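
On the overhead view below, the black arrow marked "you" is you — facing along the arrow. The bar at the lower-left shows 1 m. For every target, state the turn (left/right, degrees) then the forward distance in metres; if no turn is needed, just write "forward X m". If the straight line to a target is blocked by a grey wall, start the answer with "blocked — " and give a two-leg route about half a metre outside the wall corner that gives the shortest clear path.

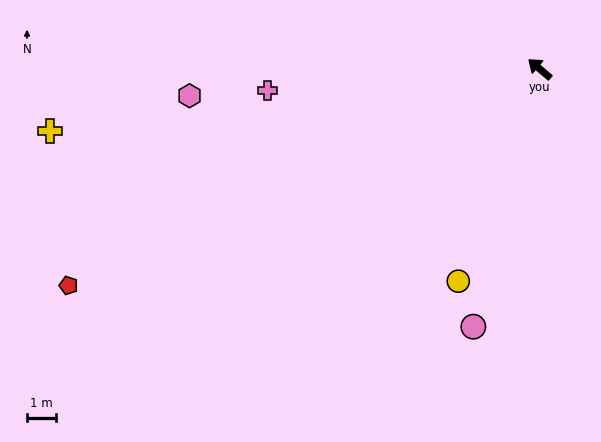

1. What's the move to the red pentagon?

turn left 65°, forward 17.6 m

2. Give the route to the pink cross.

turn left 45°, forward 9.3 m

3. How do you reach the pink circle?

turn left 116°, forward 9.0 m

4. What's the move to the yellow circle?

turn left 109°, forward 7.7 m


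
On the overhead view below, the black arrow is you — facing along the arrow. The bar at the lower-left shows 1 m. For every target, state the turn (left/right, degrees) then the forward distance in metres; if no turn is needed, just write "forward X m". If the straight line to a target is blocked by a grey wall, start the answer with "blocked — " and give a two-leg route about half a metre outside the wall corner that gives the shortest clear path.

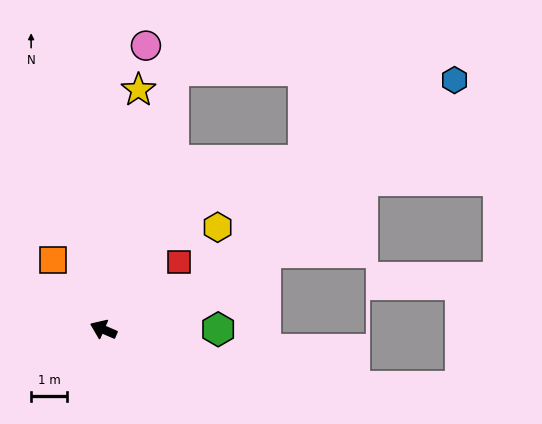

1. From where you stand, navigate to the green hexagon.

turn right 157°, forward 3.2 m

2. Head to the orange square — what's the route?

turn right 31°, forward 2.4 m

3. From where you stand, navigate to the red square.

turn right 115°, forward 2.8 m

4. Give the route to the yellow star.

turn right 75°, forward 6.7 m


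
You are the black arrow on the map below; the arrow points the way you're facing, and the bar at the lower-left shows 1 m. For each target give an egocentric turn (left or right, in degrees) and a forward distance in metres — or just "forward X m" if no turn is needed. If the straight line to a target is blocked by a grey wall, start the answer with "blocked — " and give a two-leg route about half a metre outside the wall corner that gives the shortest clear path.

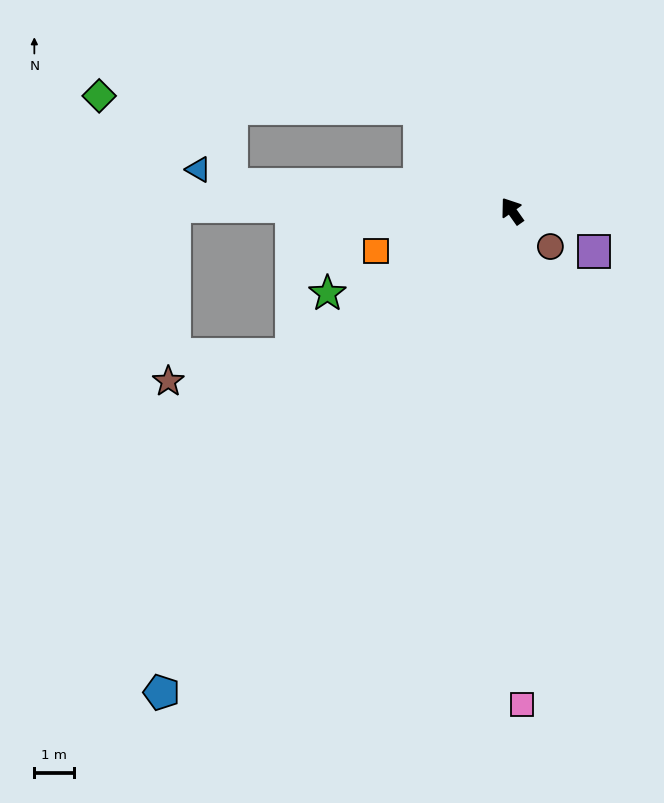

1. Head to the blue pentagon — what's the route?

turn left 109°, forward 15.1 m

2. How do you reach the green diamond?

blocked — turn left 7°, forward 3.5 m, then turn left 46°, forward 8.2 m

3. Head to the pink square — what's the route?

turn left 146°, forward 12.6 m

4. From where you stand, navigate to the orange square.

turn left 71°, forward 3.6 m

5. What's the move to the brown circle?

turn right 168°, forward 1.3 m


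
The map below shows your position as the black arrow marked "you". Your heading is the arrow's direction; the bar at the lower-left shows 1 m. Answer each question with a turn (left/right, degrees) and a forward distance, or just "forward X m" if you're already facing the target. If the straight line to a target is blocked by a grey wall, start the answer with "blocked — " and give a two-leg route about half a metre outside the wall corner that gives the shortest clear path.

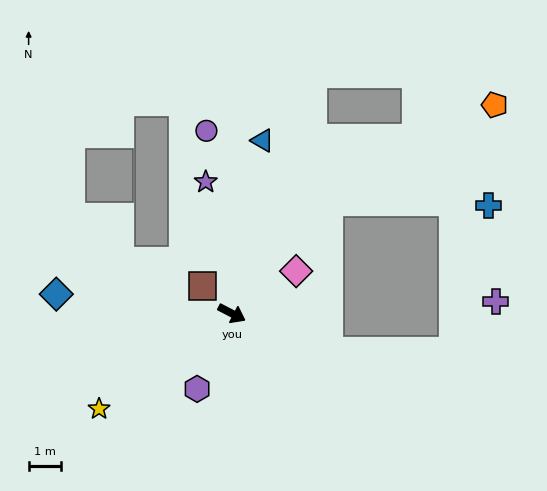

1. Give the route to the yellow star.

turn right 117°, forward 5.0 m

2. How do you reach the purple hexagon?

turn right 87°, forward 2.6 m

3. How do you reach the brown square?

turn left 164°, forward 1.2 m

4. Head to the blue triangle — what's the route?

turn left 107°, forward 5.4 m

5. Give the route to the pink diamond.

turn left 61°, forward 2.4 m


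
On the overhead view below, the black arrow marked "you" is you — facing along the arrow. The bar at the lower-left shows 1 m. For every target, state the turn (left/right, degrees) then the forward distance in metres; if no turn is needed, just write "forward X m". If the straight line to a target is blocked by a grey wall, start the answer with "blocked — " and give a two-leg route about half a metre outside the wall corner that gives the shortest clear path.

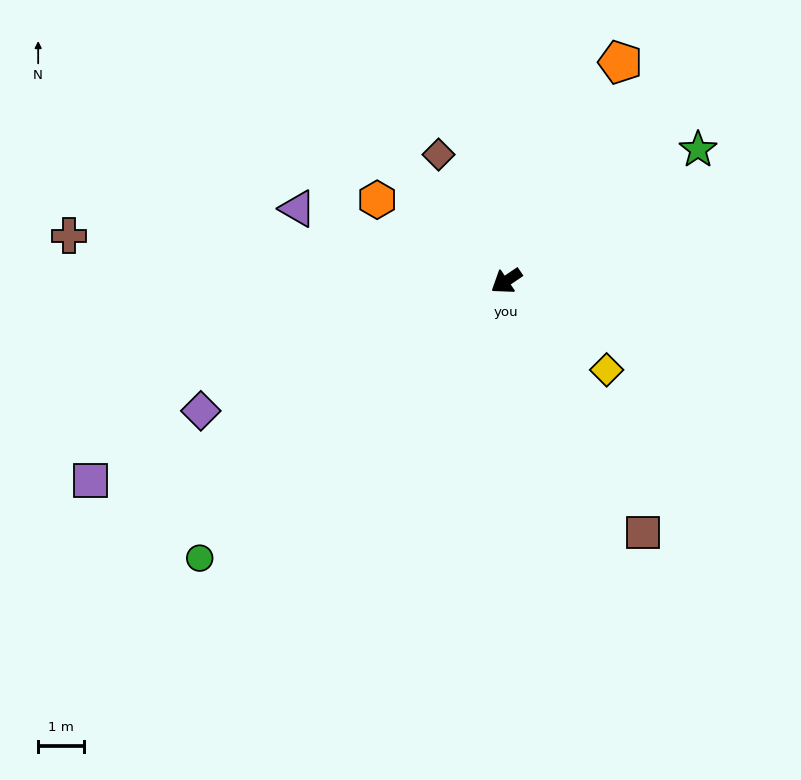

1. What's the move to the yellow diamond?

turn left 104°, forward 2.9 m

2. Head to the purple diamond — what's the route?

turn right 11°, forward 7.2 m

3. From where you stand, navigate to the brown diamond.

turn right 96°, forward 3.1 m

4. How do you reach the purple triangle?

turn right 53°, forward 4.8 m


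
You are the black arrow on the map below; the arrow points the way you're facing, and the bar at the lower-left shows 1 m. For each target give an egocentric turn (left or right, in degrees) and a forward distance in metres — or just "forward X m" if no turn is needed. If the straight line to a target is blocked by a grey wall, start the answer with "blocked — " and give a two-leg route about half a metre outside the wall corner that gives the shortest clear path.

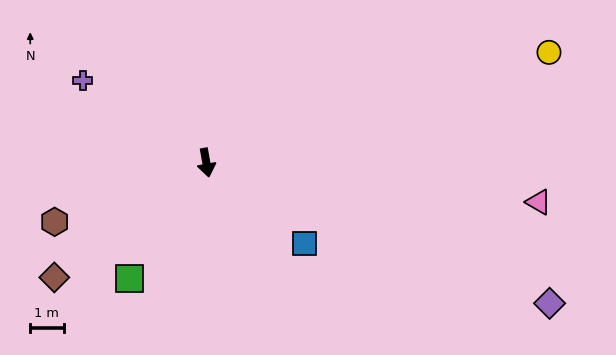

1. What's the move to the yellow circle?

turn left 98°, forward 10.8 m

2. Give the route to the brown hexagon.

turn right 79°, forward 4.9 m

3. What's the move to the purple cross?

turn right 134°, forward 4.4 m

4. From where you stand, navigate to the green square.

turn right 44°, forward 4.2 m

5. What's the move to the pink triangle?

turn left 73°, forward 10.0 m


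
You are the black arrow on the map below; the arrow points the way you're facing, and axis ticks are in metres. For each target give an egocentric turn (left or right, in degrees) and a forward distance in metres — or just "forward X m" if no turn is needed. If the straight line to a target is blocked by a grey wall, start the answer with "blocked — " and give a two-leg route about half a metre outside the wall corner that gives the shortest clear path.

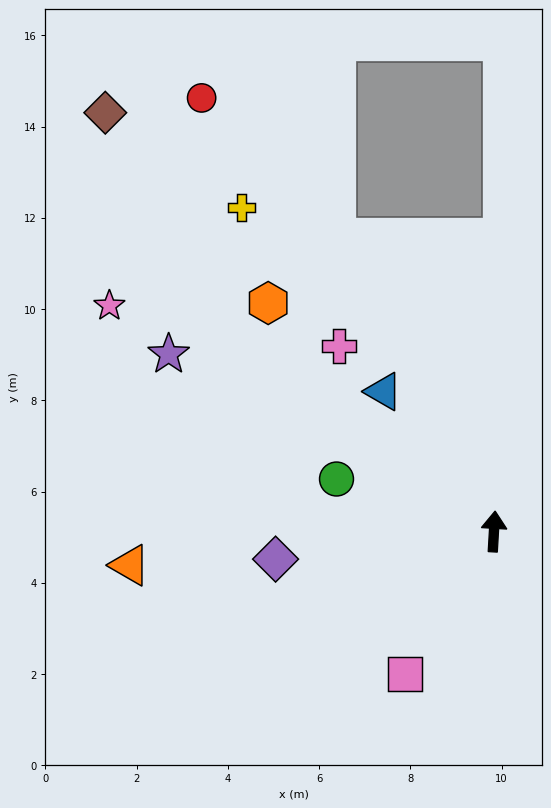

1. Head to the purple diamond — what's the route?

turn left 101°, forward 4.8 m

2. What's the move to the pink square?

turn left 151°, forward 3.7 m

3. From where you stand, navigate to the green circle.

turn left 75°, forward 3.6 m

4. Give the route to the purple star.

turn left 65°, forward 8.1 m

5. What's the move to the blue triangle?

turn left 42°, forward 3.9 m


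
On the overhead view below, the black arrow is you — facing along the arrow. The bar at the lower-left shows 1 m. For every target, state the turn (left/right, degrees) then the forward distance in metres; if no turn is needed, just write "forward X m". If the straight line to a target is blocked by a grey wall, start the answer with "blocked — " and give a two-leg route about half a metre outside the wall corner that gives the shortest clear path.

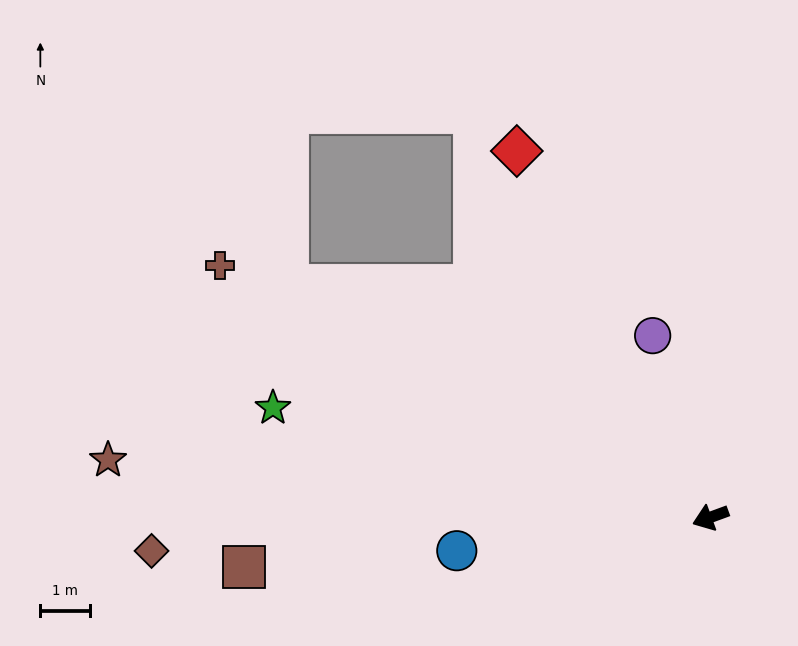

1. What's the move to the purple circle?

turn right 93°, forward 3.9 m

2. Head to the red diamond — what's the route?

turn right 82°, forward 8.4 m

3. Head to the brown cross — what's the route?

turn right 47°, forward 11.2 m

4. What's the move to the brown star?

turn right 26°, forward 12.3 m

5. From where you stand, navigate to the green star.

turn right 34°, forward 9.2 m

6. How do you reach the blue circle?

turn right 13°, forward 5.2 m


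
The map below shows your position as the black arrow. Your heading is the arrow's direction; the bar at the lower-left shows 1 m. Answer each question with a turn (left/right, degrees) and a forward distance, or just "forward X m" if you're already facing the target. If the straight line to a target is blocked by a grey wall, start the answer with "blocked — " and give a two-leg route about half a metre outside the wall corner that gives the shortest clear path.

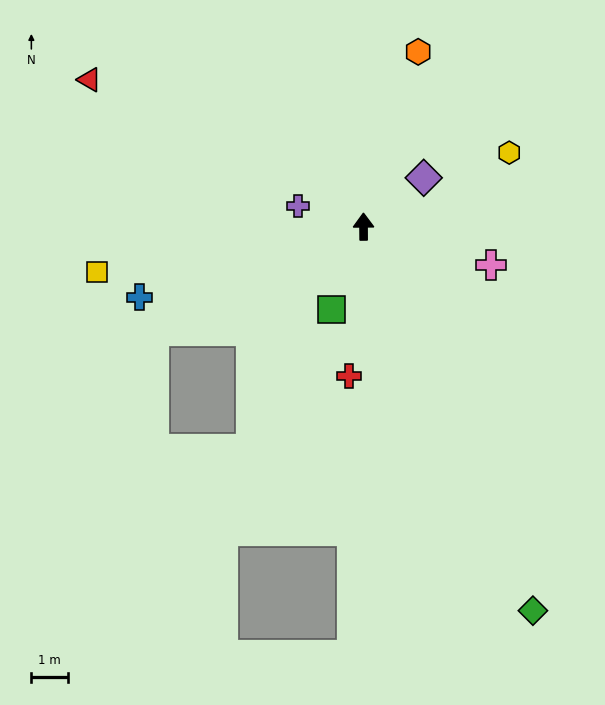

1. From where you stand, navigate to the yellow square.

turn left 99°, forward 7.4 m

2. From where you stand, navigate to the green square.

turn left 159°, forward 2.4 m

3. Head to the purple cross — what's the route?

turn left 72°, forward 1.9 m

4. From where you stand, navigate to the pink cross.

turn right 107°, forward 3.6 m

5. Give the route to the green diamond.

turn right 157°, forward 11.5 m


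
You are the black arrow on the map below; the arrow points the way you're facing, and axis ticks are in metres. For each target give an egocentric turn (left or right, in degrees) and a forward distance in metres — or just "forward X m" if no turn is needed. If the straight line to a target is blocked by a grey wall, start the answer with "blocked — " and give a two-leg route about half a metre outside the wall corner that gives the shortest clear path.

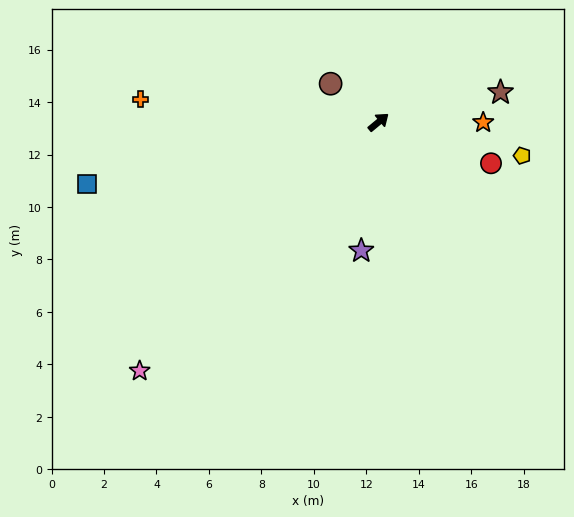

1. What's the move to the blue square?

turn left 152°, forward 11.4 m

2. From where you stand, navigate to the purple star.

turn right 137°, forward 4.9 m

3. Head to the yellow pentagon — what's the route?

turn right 53°, forward 5.6 m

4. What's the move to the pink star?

turn right 174°, forward 13.1 m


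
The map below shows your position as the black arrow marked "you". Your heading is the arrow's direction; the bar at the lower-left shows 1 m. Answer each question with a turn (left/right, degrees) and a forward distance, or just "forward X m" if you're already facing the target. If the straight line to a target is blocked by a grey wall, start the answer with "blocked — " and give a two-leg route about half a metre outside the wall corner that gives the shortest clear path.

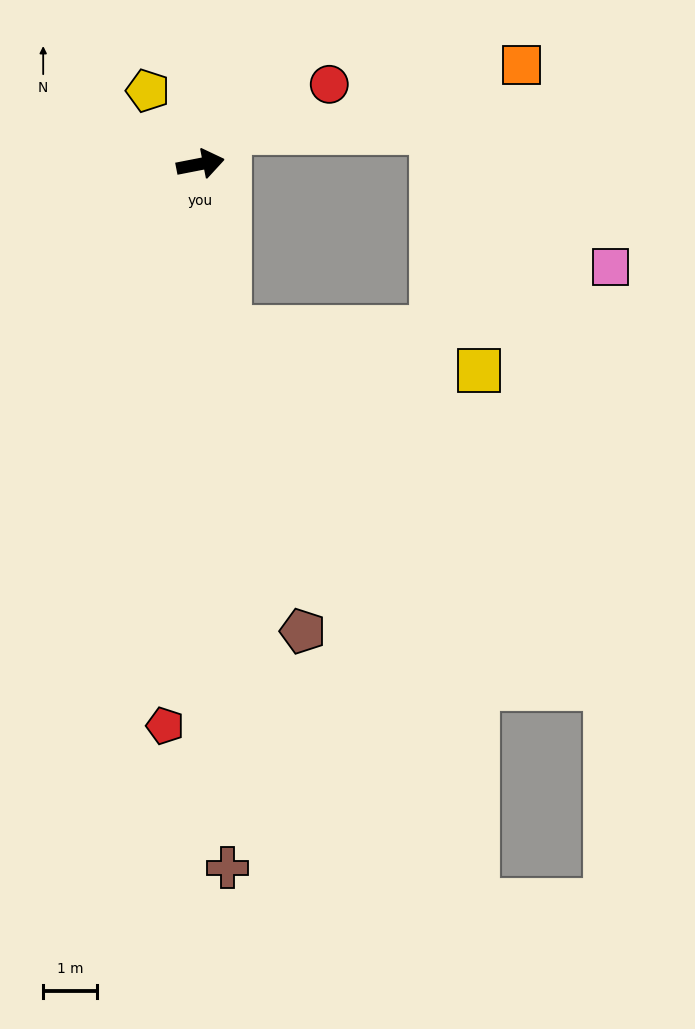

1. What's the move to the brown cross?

turn right 99°, forward 13.1 m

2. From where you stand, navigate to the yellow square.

blocked — turn right 91°, forward 3.1 m, then turn left 70°, forward 4.7 m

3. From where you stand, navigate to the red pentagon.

turn right 105°, forward 10.5 m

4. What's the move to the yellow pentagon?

turn left 115°, forward 1.7 m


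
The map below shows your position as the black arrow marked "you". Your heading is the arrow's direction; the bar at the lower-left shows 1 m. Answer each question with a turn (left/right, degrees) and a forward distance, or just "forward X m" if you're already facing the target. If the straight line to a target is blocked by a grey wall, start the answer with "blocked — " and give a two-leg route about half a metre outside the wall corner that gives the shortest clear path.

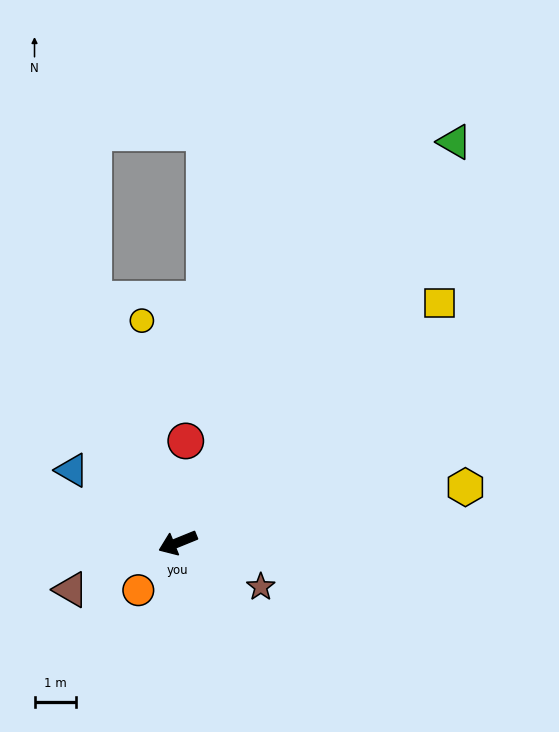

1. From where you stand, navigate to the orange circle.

turn left 28°, forward 1.5 m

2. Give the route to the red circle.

turn right 117°, forward 2.4 m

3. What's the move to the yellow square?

turn right 160°, forward 8.5 m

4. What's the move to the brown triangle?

forward 2.8 m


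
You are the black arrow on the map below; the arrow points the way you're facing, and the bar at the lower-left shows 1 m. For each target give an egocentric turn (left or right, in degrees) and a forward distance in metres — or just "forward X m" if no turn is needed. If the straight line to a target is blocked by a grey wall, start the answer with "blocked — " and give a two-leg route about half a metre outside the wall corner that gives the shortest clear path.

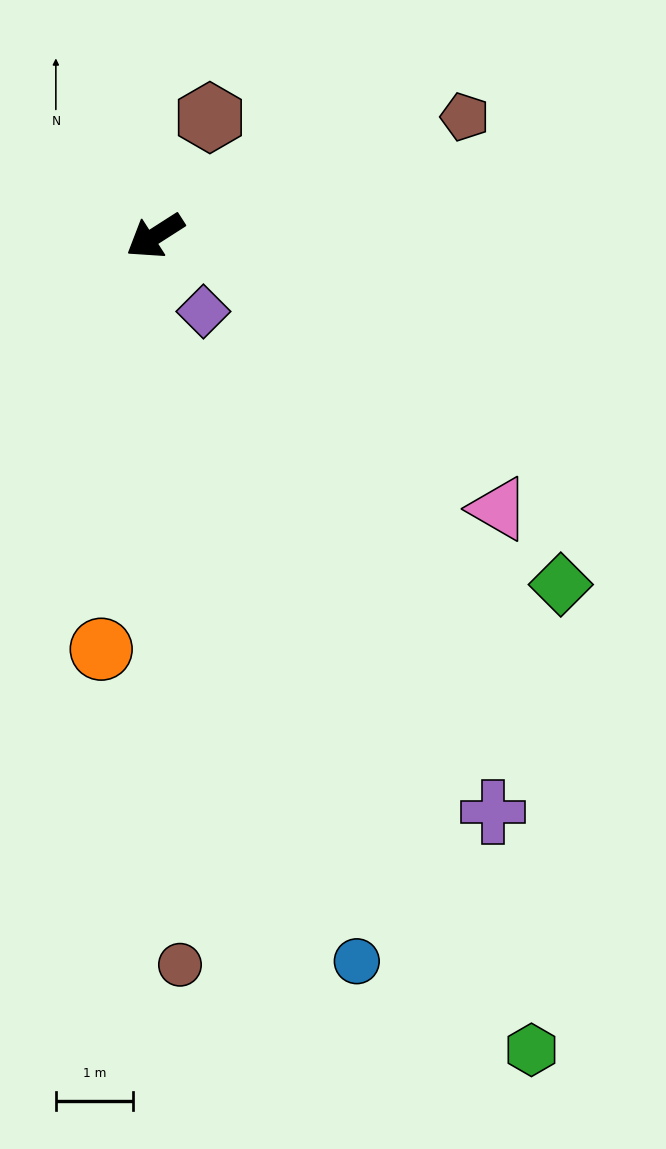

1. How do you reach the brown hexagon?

turn right 147°, forward 1.7 m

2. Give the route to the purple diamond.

turn left 90°, forward 1.2 m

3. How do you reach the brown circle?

turn left 59°, forward 9.5 m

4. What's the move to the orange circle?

turn left 50°, forward 5.4 m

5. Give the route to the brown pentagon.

turn left 168°, forward 4.3 m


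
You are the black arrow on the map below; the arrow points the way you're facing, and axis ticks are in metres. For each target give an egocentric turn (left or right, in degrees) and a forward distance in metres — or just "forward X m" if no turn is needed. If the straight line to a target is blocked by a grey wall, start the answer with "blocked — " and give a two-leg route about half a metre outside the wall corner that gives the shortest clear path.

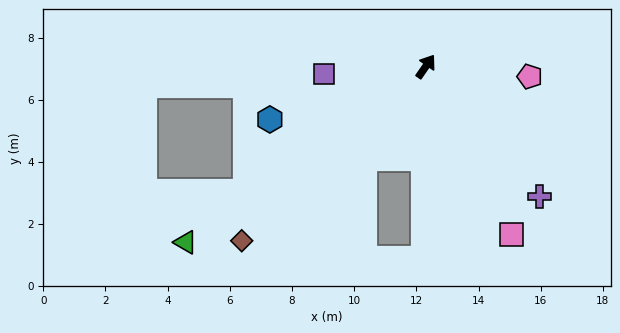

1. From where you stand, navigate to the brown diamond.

turn left 168°, forward 8.2 m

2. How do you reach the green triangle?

turn left 161°, forward 9.6 m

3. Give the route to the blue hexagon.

turn left 143°, forward 5.3 m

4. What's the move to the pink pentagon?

turn right 61°, forward 3.4 m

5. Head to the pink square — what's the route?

turn right 118°, forward 6.1 m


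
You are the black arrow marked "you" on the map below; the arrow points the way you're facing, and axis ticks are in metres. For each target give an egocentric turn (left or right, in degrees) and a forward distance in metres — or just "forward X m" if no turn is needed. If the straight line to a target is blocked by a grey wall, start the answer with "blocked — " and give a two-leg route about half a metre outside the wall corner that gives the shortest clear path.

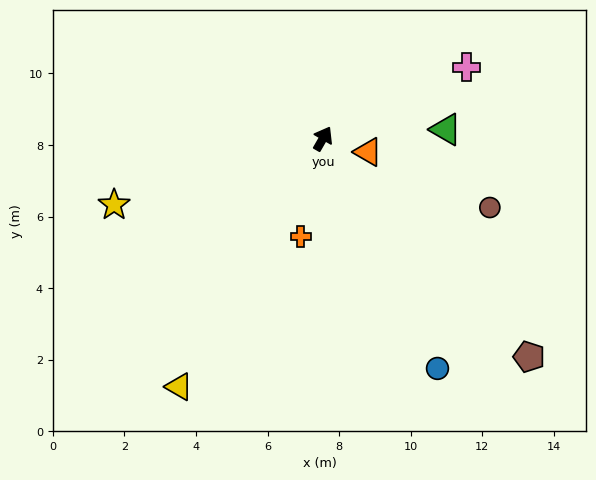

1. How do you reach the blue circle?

turn right 124°, forward 7.2 m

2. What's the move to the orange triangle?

turn right 77°, forward 1.3 m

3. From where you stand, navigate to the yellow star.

turn left 138°, forward 6.1 m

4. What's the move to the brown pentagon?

turn right 107°, forward 8.4 m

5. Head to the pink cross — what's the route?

turn right 34°, forward 4.5 m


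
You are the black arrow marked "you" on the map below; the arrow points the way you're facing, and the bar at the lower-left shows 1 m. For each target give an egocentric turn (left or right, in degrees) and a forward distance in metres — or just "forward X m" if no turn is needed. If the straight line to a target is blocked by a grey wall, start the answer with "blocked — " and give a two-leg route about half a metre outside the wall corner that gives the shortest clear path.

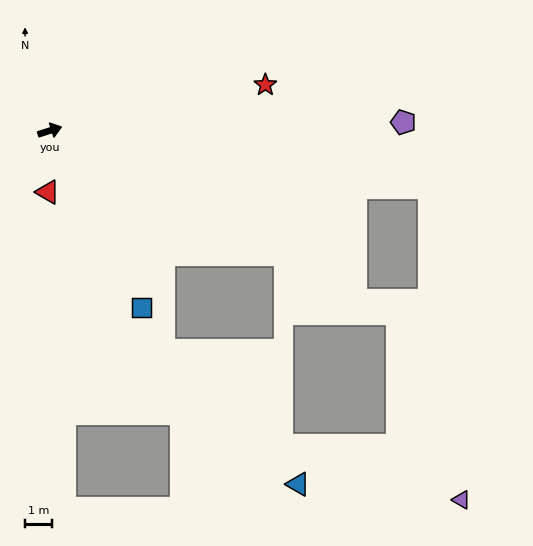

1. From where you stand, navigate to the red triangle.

turn right 110°, forward 2.3 m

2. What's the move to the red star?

turn right 6°, forward 8.2 m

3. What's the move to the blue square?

turn right 80°, forward 7.4 m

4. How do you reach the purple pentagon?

turn right 16°, forward 13.1 m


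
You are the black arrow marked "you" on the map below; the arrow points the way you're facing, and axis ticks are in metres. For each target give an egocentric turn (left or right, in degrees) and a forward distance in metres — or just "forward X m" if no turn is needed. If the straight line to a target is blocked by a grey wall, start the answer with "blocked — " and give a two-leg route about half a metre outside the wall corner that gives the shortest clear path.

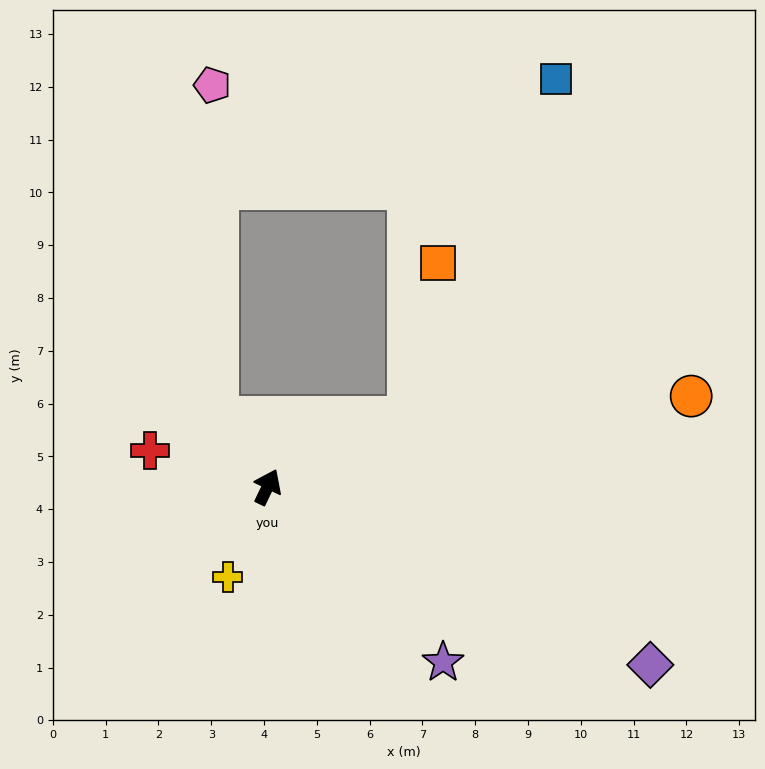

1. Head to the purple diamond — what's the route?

turn right 89°, forward 8.0 m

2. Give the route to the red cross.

turn left 99°, forward 2.3 m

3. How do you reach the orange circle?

turn right 52°, forward 8.2 m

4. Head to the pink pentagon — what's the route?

blocked — turn left 63°, forward 1.6 m, then turn right 37°, forward 6.3 m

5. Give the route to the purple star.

turn right 109°, forward 4.7 m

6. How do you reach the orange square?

blocked — turn right 39°, forward 3.0 m, then turn left 54°, forward 3.0 m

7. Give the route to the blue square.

blocked — turn right 39°, forward 3.0 m, then turn left 41°, forward 7.0 m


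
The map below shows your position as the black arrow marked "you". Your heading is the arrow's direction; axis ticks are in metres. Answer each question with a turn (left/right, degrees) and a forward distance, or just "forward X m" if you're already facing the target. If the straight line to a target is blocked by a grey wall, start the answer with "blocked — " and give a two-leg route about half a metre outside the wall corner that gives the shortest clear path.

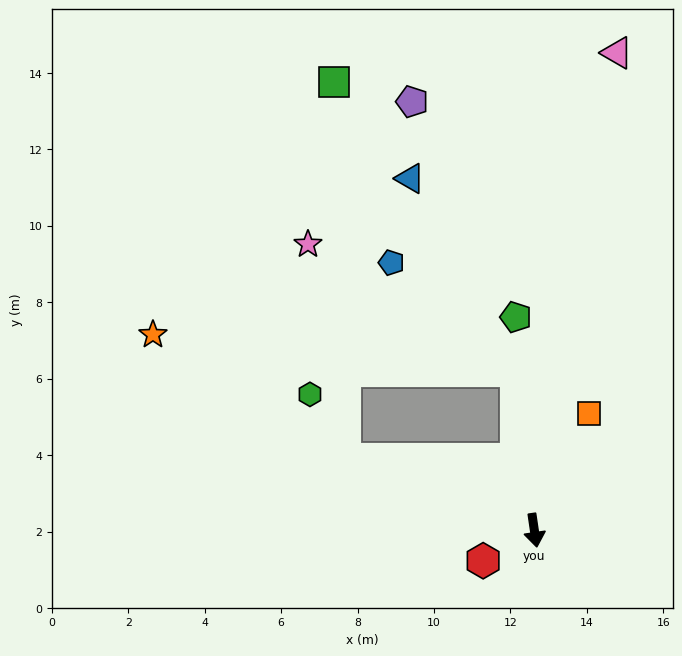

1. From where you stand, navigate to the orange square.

turn left 147°, forward 3.4 m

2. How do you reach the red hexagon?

turn right 68°, forward 1.6 m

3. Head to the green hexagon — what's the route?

blocked — turn right 119°, forward 5.3 m, then turn right 41°, forward 1.9 m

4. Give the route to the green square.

blocked — turn right 119°, forward 5.3 m, then turn right 68°, forward 9.9 m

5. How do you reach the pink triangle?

turn left 162°, forward 12.7 m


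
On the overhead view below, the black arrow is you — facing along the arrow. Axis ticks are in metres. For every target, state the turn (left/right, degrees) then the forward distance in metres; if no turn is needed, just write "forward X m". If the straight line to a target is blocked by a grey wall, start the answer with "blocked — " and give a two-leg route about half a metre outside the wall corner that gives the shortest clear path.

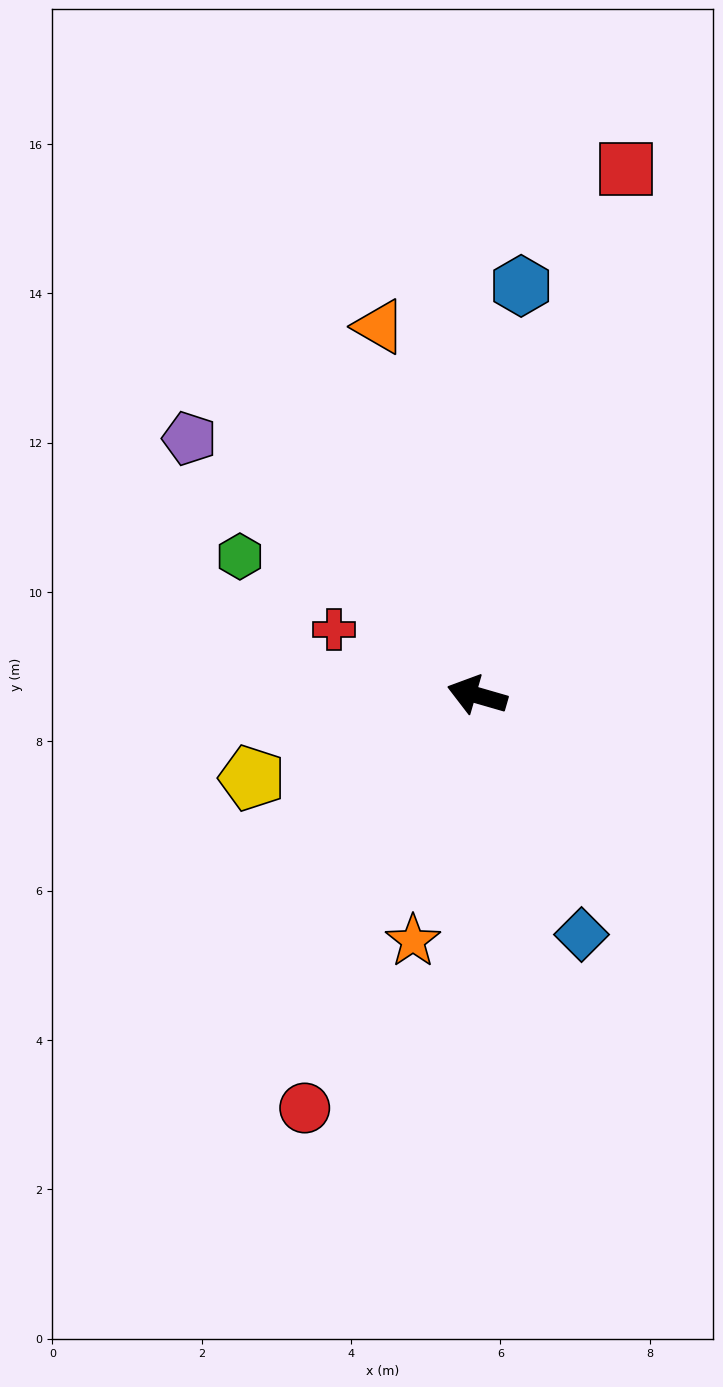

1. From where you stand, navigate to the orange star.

turn left 91°, forward 3.4 m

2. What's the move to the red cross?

turn right 9°, forward 2.1 m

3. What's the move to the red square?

turn right 90°, forward 7.3 m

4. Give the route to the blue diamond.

turn left 130°, forward 3.5 m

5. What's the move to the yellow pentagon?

turn left 36°, forward 3.2 m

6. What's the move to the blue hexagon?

turn right 80°, forward 5.5 m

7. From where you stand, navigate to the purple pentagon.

turn right 26°, forward 5.2 m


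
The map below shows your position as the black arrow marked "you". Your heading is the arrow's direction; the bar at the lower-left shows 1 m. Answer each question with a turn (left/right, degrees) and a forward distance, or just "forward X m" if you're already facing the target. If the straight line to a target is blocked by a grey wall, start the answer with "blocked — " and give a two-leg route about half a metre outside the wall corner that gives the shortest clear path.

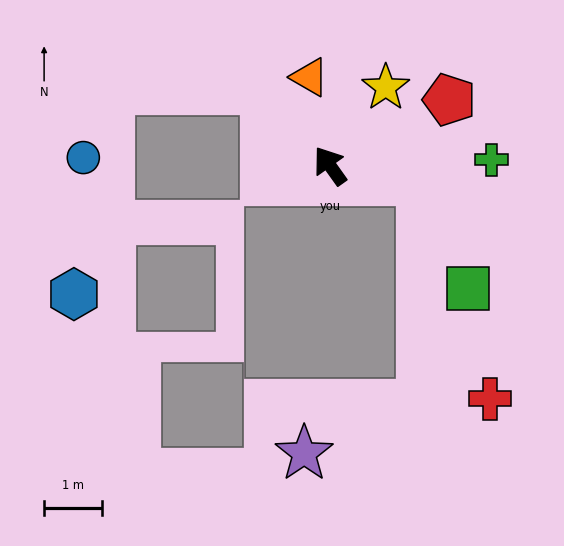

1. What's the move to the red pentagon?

turn right 97°, forward 2.3 m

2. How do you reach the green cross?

turn right 123°, forward 2.8 m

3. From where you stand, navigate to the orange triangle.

turn right 22°, forward 1.6 m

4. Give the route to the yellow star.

turn right 71°, forward 1.7 m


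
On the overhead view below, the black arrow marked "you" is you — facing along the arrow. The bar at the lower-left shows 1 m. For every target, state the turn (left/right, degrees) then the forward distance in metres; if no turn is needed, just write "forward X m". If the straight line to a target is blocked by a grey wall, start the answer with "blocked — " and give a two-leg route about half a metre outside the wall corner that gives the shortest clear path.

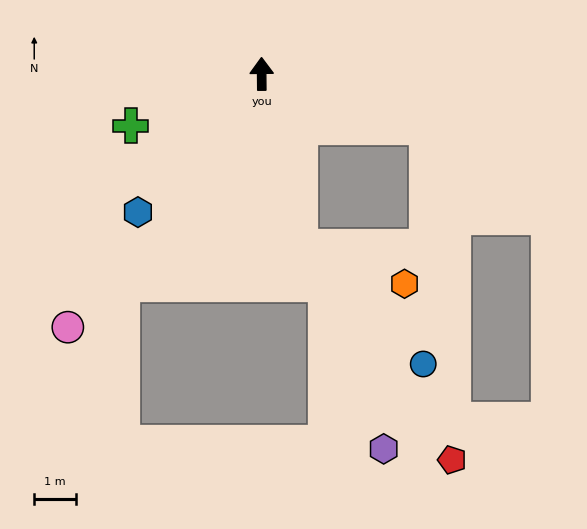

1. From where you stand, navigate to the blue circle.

blocked — turn right 168°, forward 4.2 m, then turn left 34°, forward 4.0 m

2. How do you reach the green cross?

turn left 111°, forward 3.4 m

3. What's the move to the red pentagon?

blocked — turn right 168°, forward 4.2 m, then turn left 23°, forward 6.2 m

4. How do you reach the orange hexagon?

blocked — turn right 168°, forward 4.2 m, then turn left 58°, forward 2.6 m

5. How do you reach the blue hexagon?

turn left 138°, forward 4.4 m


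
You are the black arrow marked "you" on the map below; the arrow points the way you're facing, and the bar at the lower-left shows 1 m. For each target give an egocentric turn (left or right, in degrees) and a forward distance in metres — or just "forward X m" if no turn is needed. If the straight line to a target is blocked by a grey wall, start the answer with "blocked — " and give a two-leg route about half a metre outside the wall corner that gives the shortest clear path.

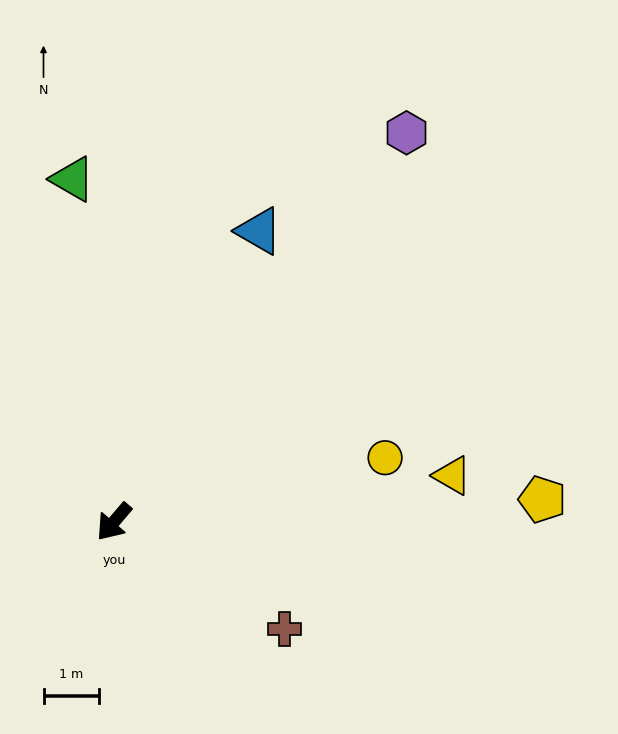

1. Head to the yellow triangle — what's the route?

turn left 138°, forward 6.1 m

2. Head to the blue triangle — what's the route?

turn right 166°, forward 5.8 m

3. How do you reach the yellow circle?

turn left 144°, forward 5.0 m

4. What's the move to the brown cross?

turn left 98°, forward 3.6 m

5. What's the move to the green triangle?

turn right 133°, forward 6.2 m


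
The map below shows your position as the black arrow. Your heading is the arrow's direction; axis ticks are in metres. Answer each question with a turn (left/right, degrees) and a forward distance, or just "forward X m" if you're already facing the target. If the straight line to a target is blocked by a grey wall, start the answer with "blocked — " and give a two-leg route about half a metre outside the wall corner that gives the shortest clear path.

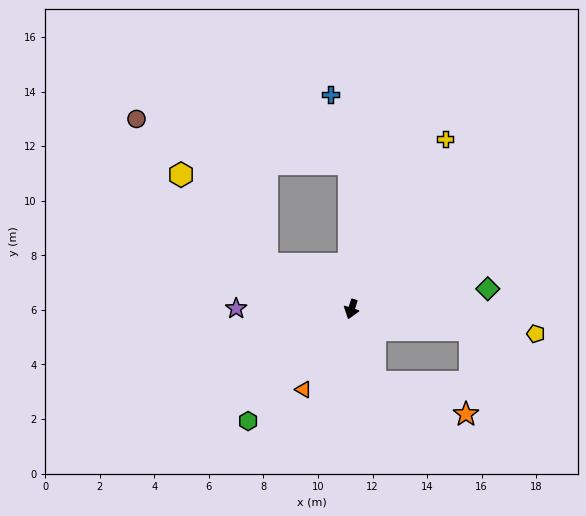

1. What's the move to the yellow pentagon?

turn left 100°, forward 6.8 m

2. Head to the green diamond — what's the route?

turn left 116°, forward 5.1 m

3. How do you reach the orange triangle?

turn right 13°, forward 3.4 m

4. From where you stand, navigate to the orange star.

blocked — turn left 35°, forward 2.8 m, then turn left 53°, forward 3.6 m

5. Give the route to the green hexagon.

turn right 25°, forward 5.6 m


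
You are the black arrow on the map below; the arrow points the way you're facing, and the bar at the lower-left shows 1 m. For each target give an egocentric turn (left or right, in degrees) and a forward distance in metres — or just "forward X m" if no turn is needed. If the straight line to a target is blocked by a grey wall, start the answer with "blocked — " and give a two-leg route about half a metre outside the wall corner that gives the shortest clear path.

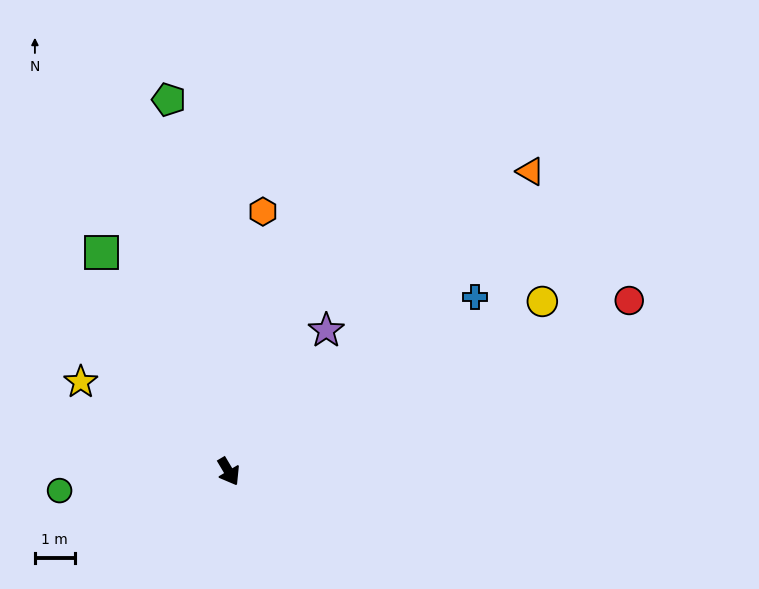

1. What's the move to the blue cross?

turn left 95°, forward 7.6 m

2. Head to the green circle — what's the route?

turn right 114°, forward 4.3 m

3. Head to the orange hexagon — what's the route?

turn left 142°, forward 6.6 m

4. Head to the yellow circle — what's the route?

turn left 88°, forward 9.0 m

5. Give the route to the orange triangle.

turn left 104°, forward 10.7 m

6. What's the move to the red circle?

turn left 82°, forward 11.0 m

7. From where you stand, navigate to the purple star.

turn left 115°, forward 4.3 m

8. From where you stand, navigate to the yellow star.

turn right 152°, forward 4.4 m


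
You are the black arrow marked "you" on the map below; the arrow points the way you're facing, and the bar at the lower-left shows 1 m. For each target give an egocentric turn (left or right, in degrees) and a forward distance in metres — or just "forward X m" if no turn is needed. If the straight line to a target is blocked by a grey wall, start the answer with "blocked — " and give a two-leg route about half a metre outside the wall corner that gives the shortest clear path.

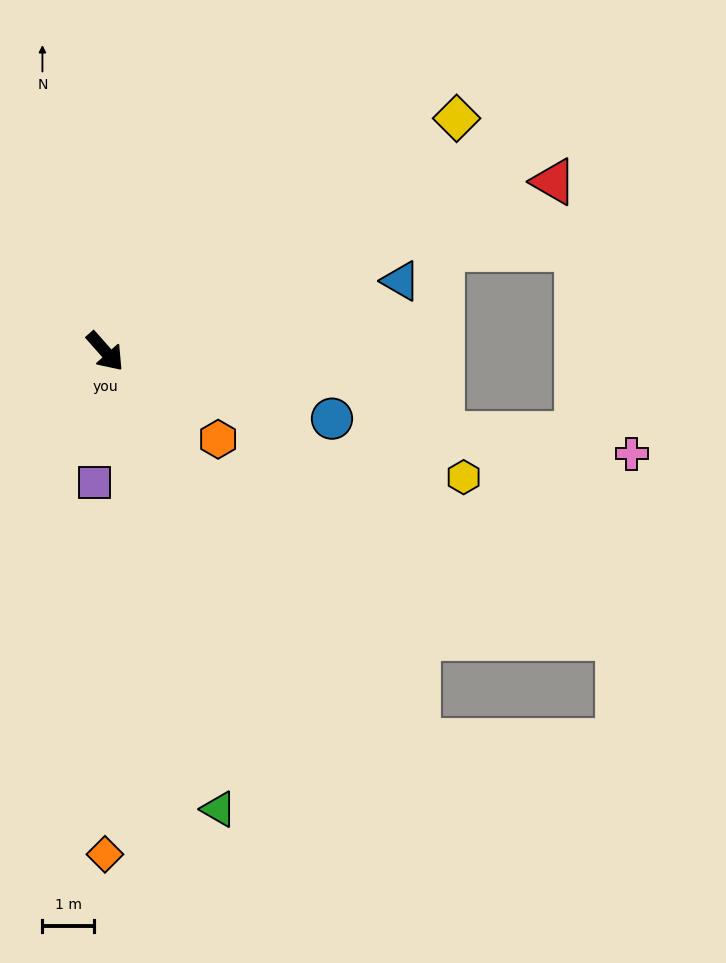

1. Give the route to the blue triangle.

turn left 62°, forward 5.8 m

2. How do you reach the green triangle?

turn right 28°, forward 9.1 m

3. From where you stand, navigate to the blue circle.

turn left 32°, forward 4.5 m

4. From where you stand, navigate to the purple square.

turn right 46°, forward 2.5 m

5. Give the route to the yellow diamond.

turn left 82°, forward 8.1 m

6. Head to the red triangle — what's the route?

turn left 69°, forward 9.2 m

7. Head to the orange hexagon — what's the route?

turn left 11°, forward 2.7 m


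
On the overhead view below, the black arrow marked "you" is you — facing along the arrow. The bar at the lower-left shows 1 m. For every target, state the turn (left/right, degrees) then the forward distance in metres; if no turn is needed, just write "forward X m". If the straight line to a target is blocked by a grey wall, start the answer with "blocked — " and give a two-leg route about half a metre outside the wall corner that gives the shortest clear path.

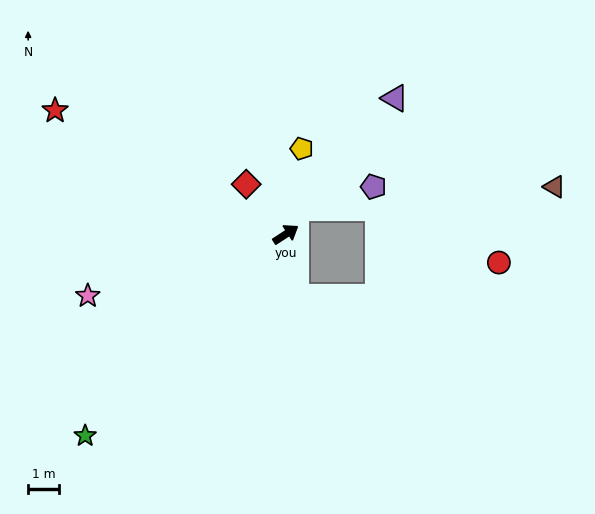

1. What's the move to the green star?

turn right 168°, forward 9.3 m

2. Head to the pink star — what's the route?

turn left 164°, forward 6.8 m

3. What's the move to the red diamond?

turn left 95°, forward 2.1 m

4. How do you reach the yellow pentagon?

turn left 46°, forward 2.9 m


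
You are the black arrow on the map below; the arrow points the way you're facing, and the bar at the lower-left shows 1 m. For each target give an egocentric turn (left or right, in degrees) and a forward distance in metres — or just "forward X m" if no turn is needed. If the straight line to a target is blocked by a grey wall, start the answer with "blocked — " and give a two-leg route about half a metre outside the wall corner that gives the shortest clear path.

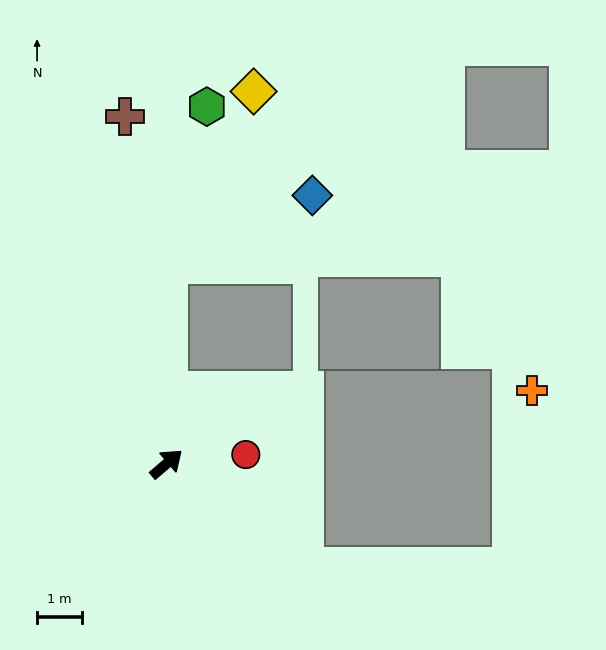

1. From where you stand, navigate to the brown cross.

turn left 56°, forward 7.8 m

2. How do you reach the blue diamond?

blocked — turn left 49°, forward 4.4 m, then turn right 64°, forward 3.6 m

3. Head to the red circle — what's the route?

turn right 34°, forward 1.8 m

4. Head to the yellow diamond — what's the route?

blocked — turn left 49°, forward 4.4 m, then turn right 26°, forward 4.3 m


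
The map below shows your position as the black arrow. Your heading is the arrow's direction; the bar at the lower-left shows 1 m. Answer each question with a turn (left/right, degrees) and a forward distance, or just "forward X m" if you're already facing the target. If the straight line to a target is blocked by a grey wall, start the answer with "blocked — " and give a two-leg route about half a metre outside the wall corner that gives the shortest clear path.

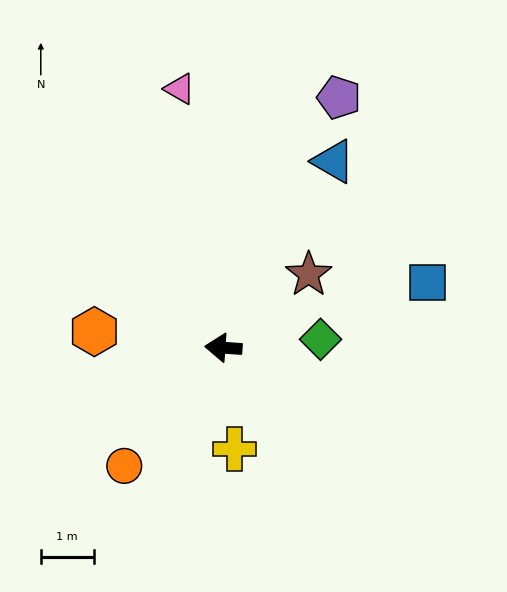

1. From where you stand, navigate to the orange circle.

turn left 54°, forward 2.9 m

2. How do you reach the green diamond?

turn right 171°, forward 1.8 m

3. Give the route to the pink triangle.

turn right 76°, forward 5.0 m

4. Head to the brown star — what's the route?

turn right 135°, forward 2.1 m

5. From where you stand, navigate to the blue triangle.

turn right 117°, forward 4.1 m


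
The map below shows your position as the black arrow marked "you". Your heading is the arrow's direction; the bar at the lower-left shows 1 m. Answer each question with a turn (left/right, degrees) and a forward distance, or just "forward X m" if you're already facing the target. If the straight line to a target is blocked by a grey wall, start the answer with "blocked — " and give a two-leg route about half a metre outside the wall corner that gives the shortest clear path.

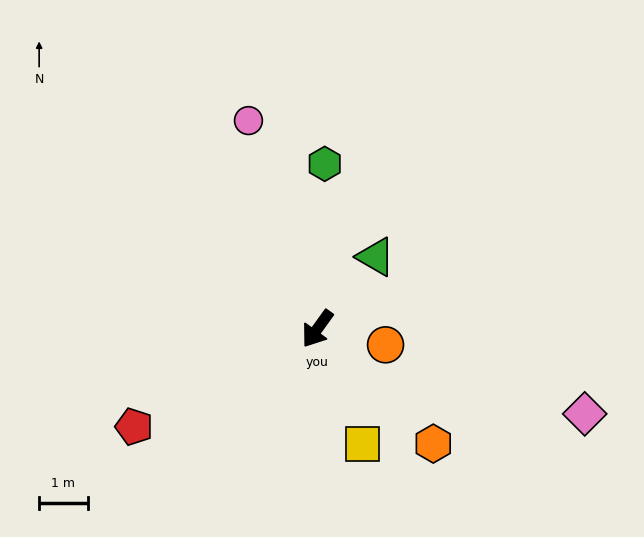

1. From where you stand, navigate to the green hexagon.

turn right 147°, forward 3.4 m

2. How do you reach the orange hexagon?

turn left 81°, forward 3.4 m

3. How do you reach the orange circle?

turn left 113°, forward 1.4 m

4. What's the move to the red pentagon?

turn right 26°, forward 4.3 m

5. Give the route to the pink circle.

turn right 126°, forward 4.5 m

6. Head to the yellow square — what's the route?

turn left 57°, forward 2.5 m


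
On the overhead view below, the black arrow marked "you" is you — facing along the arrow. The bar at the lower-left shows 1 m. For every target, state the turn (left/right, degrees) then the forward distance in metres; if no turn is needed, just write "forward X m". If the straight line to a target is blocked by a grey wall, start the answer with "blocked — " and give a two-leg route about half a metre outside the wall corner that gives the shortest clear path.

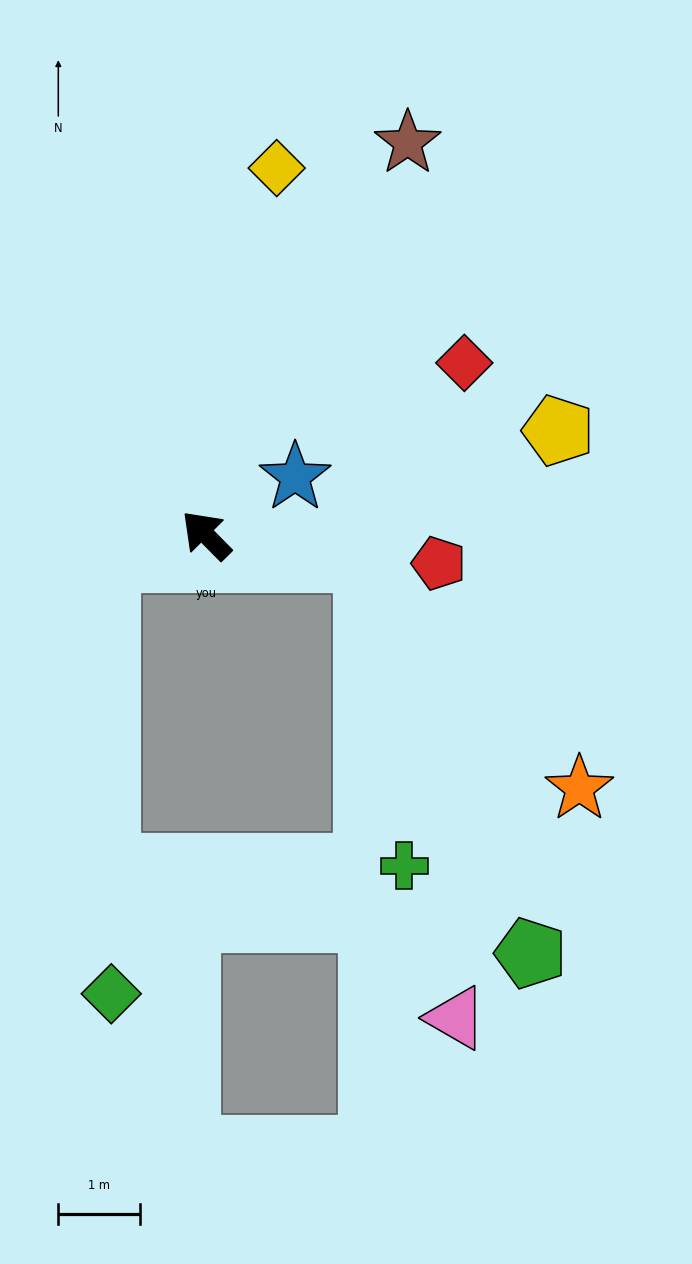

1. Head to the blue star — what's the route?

turn right 102°, forward 1.3 m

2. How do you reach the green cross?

blocked — turn right 142°, forward 2.0 m, then turn right 76°, forward 3.8 m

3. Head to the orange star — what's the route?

blocked — turn right 142°, forward 2.0 m, then turn right 40°, forward 3.8 m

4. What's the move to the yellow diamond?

turn right 56°, forward 4.6 m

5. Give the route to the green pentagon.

blocked — turn right 142°, forward 2.0 m, then turn right 60°, forward 5.2 m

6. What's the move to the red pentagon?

turn right 142°, forward 2.9 m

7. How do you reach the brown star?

turn right 72°, forward 5.4 m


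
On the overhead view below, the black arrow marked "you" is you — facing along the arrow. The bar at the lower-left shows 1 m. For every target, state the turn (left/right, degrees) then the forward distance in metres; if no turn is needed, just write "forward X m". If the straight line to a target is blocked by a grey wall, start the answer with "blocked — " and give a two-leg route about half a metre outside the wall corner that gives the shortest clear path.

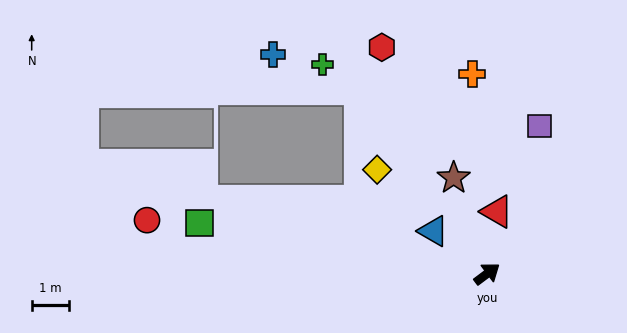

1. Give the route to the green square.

turn left 133°, forward 7.8 m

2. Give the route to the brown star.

turn left 72°, forward 2.7 m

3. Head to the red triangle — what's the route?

turn left 44°, forward 1.7 m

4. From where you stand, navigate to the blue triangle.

turn left 105°, forward 1.8 m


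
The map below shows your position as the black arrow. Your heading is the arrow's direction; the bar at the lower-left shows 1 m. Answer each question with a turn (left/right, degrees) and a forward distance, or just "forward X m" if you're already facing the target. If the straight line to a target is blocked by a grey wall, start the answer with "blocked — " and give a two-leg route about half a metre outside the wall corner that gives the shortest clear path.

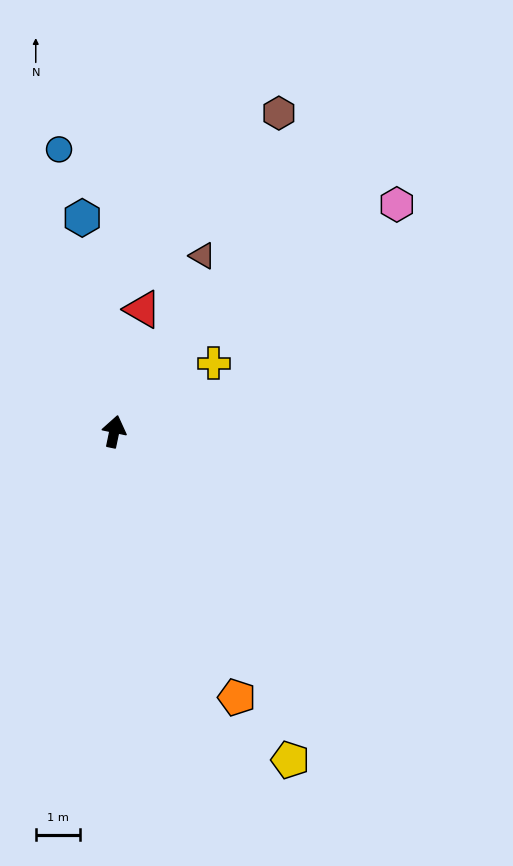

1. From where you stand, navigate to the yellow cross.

turn right 44°, forward 2.7 m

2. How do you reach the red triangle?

forward 2.8 m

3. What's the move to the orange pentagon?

turn right 143°, forward 6.6 m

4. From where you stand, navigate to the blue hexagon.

turn left 20°, forward 4.9 m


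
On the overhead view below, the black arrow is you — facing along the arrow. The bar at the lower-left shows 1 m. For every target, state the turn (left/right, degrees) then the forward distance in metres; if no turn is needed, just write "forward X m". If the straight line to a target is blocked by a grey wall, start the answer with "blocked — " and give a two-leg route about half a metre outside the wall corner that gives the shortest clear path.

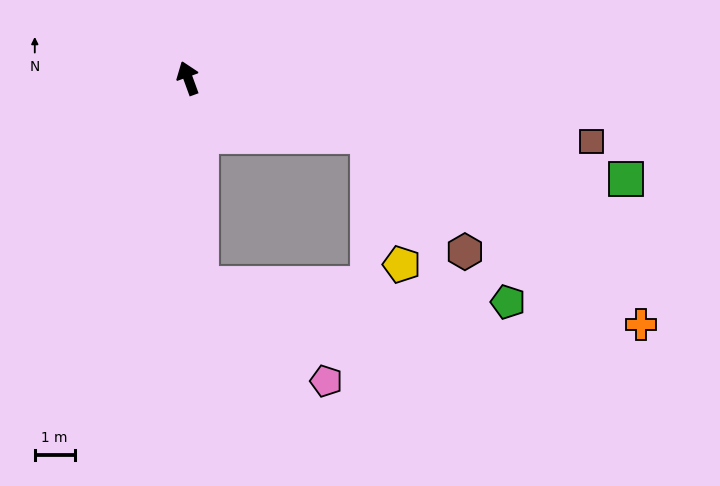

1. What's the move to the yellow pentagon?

blocked — turn right 128°, forward 4.7 m, then turn right 57°, forward 3.3 m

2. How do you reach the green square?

turn right 123°, forward 11.3 m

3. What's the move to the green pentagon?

blocked — turn left 164°, forward 5.2 m, then turn left 82°, forward 7.7 m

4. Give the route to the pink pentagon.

blocked — turn left 164°, forward 5.2 m, then turn left 48°, forward 4.0 m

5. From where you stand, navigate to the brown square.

turn right 119°, forward 10.3 m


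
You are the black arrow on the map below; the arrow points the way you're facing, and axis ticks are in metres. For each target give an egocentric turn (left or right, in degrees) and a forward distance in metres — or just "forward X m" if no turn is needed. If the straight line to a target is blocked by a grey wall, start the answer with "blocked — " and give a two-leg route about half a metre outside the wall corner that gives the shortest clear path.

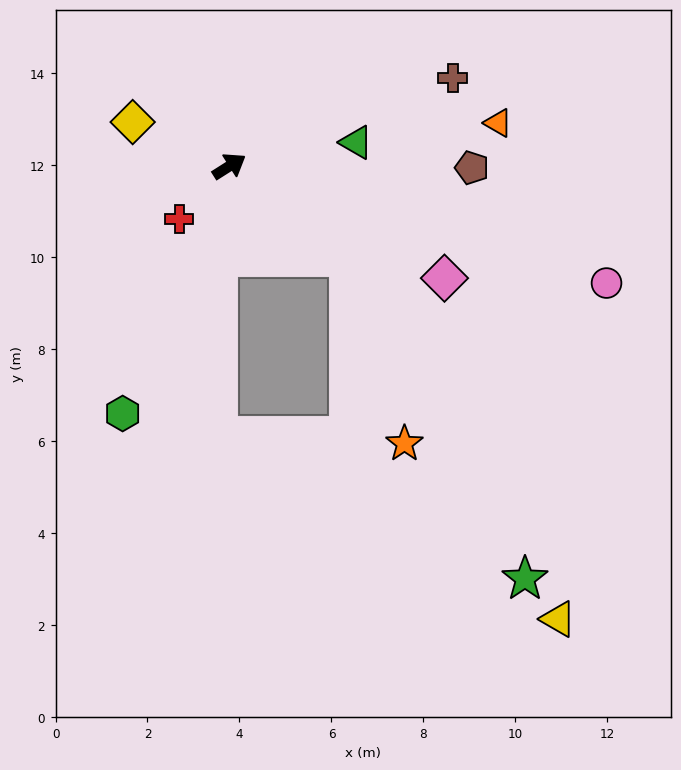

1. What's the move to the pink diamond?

turn right 60°, forward 5.3 m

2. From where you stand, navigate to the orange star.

blocked — turn right 70°, forward 3.3 m, then turn right 36°, forward 4.2 m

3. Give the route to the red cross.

turn right 166°, forward 1.6 m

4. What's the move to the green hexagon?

turn right 146°, forward 5.9 m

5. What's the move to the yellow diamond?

turn left 123°, forward 2.3 m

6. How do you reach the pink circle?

turn right 50°, forward 8.6 m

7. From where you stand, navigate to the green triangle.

turn right 22°, forward 2.8 m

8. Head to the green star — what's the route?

blocked — turn right 70°, forward 3.3 m, then turn right 24°, forward 8.0 m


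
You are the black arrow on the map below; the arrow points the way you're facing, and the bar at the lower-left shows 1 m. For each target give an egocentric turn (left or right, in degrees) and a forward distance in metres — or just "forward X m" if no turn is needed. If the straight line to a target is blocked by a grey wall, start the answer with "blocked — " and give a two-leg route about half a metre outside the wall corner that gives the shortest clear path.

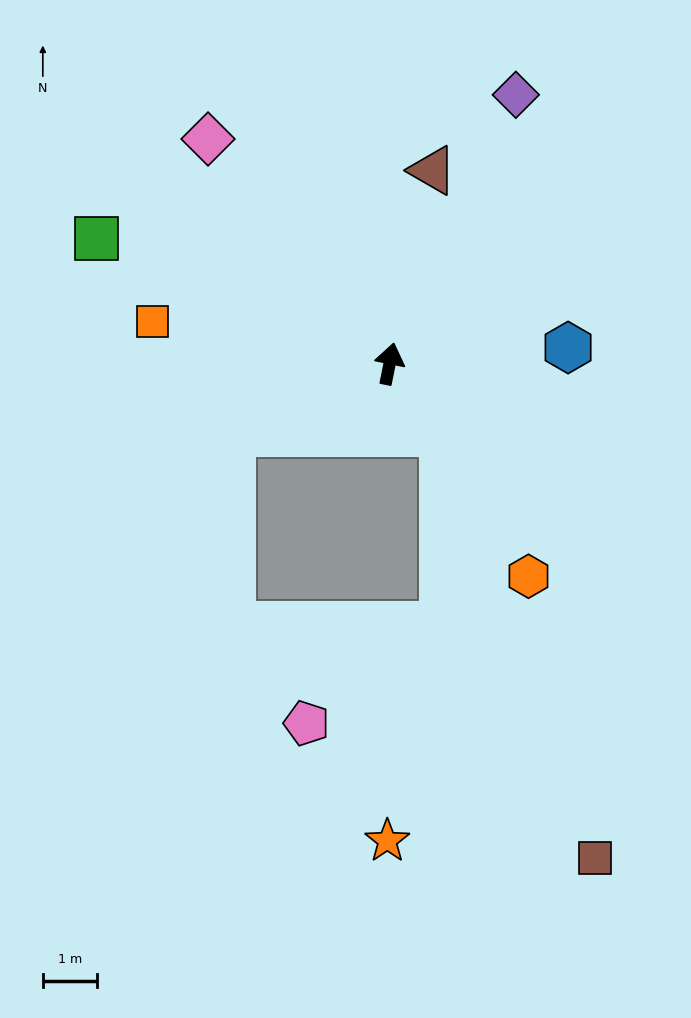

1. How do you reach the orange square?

turn left 91°, forward 4.4 m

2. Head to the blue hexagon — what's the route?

turn right 73°, forward 3.3 m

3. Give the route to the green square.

turn left 78°, forward 5.8 m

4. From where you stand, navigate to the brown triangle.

forward 3.6 m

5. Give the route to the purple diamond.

turn right 14°, forward 5.4 m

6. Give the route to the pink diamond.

turn left 50°, forward 5.3 m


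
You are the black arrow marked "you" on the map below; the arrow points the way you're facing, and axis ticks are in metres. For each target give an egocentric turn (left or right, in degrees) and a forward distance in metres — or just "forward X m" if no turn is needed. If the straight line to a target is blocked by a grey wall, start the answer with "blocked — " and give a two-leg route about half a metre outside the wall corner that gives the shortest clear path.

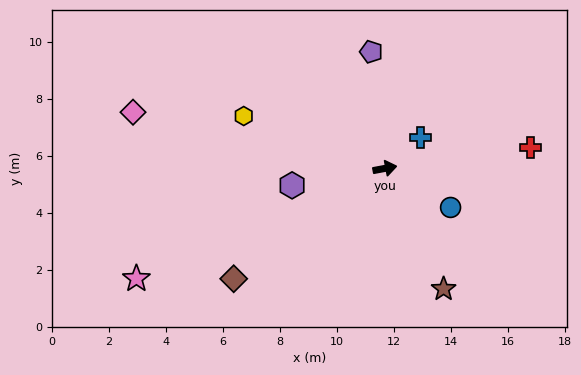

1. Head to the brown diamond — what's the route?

turn right 154°, forward 6.6 m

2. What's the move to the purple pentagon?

turn left 86°, forward 4.1 m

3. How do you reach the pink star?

turn right 167°, forward 9.5 m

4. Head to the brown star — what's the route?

turn right 75°, forward 4.7 m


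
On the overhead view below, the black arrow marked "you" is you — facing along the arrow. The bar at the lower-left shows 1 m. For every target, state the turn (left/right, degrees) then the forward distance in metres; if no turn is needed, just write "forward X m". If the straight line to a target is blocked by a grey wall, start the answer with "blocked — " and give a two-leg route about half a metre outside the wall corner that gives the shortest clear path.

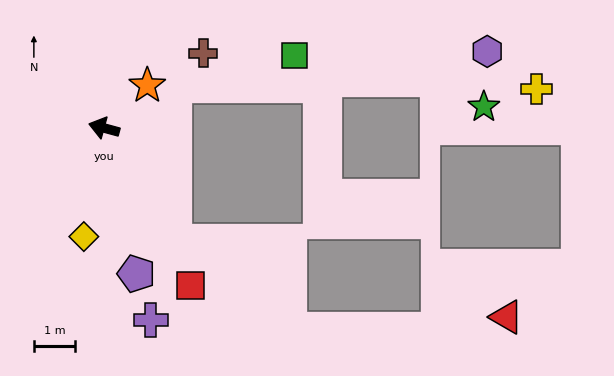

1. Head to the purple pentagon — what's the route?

turn left 118°, forward 3.6 m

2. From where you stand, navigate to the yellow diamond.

turn left 95°, forward 2.7 m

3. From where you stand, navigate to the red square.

turn left 134°, forward 4.3 m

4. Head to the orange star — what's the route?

turn right 120°, forward 1.5 m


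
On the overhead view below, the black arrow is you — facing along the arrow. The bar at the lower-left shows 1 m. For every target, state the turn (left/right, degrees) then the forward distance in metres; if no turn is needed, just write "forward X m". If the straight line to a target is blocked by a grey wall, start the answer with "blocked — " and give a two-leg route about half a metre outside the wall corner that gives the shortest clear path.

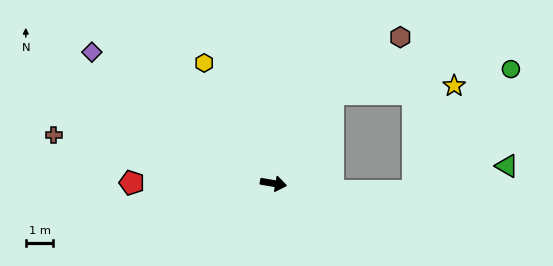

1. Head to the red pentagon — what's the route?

turn right 171°, forward 5.1 m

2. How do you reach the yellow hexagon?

turn left 130°, forward 5.0 m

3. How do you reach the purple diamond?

turn left 154°, forward 8.1 m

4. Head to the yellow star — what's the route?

blocked — turn left 66°, forward 3.9 m, then turn right 53°, forward 4.4 m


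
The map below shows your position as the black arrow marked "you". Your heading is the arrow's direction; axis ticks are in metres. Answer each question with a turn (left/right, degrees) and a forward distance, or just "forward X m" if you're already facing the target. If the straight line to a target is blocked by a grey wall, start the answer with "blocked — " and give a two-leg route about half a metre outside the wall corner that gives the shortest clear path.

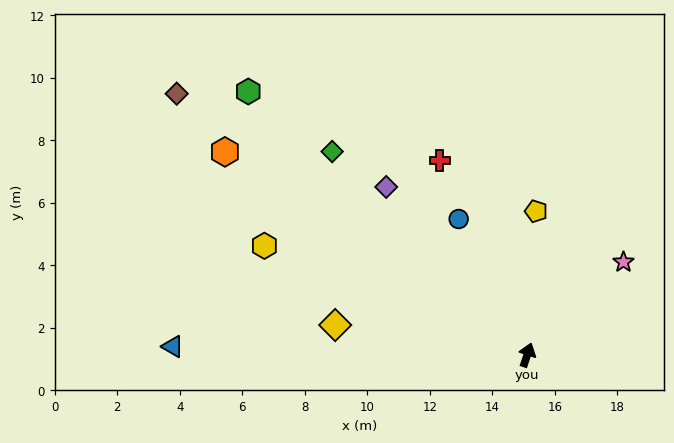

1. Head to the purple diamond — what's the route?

turn left 58°, forward 7.0 m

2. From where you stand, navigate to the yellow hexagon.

turn left 86°, forward 9.1 m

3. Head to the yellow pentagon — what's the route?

turn left 15°, forward 4.6 m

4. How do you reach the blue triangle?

turn left 107°, forward 11.3 m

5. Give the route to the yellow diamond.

turn left 99°, forward 6.2 m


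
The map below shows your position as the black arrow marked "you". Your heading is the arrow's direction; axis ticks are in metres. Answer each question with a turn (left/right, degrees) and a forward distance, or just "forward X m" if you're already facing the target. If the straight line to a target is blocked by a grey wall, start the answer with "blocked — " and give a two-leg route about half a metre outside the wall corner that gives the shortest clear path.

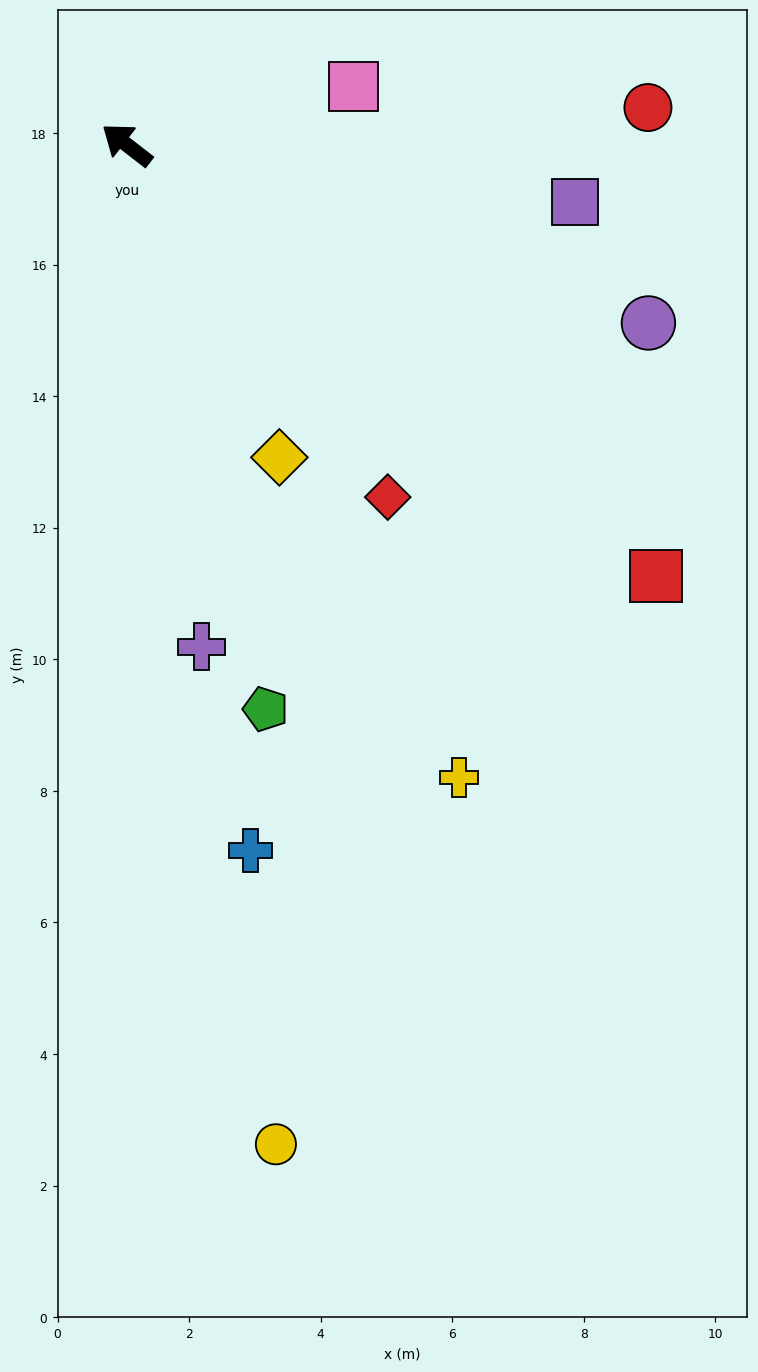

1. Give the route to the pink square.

turn right 128°, forward 3.6 m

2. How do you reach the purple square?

turn right 149°, forward 6.9 m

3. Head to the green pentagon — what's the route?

turn left 142°, forward 8.8 m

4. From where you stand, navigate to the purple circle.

turn right 161°, forward 8.4 m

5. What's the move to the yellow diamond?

turn left 154°, forward 5.3 m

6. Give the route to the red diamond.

turn left 164°, forward 6.7 m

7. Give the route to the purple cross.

turn left 136°, forward 7.7 m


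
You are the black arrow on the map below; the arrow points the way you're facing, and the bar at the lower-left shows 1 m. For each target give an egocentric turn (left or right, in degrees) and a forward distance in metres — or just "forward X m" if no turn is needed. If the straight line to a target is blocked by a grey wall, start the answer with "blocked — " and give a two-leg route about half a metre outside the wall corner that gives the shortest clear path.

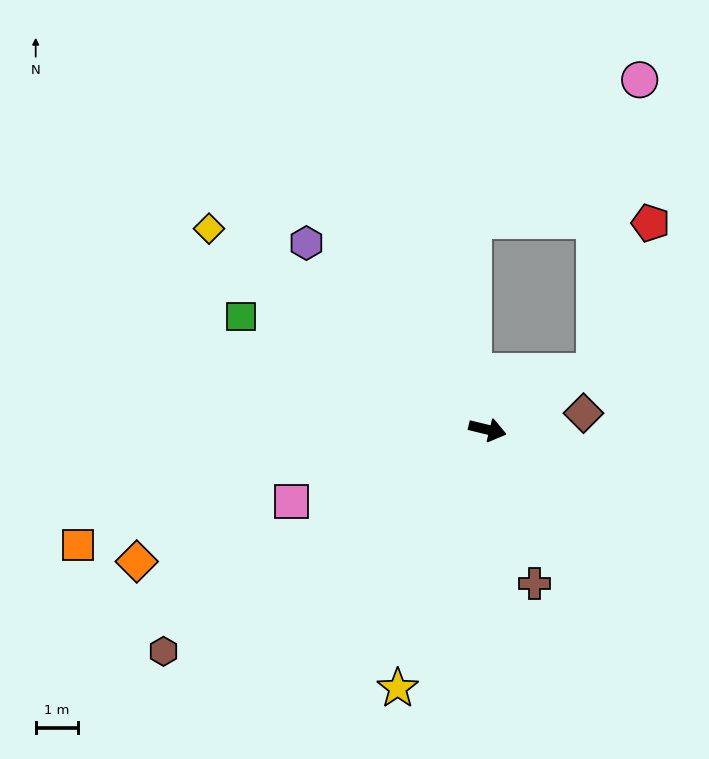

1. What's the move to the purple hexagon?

turn left 148°, forward 6.2 m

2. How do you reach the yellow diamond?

turn left 158°, forward 8.2 m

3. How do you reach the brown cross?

turn right 59°, forward 3.8 m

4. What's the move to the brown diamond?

turn left 23°, forward 2.3 m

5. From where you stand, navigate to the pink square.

turn right 146°, forward 5.0 m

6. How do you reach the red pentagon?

blocked — turn left 43°, forward 2.9 m, then turn left 40°, forward 3.8 m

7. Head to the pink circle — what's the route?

blocked — turn left 43°, forward 2.9 m, then turn left 52°, forward 7.0 m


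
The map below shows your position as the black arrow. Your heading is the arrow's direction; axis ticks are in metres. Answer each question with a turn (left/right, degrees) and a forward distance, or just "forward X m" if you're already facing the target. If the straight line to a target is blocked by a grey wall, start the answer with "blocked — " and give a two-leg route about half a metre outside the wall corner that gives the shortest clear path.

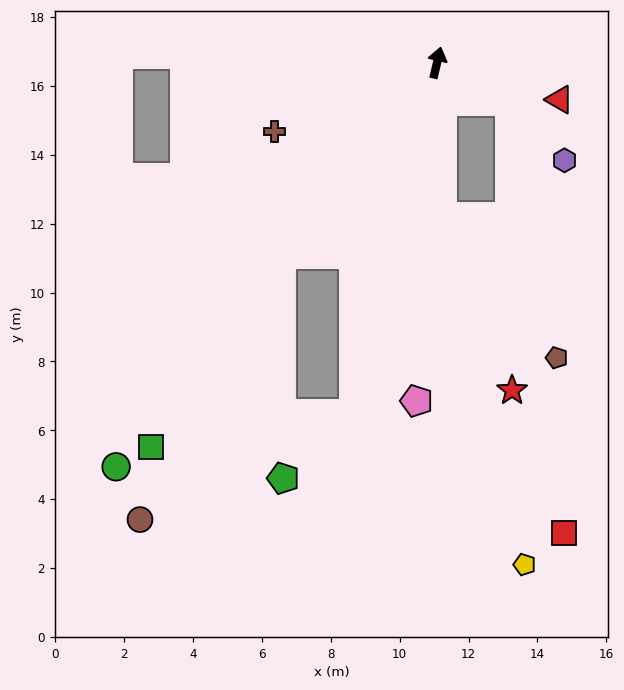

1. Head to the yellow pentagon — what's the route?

blocked — turn right 165°, forward 4.5 m, then turn left 11°, forward 10.4 m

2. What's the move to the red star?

blocked — turn right 165°, forward 4.5 m, then turn left 20°, forward 5.5 m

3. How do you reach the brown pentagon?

blocked — turn right 165°, forward 4.5 m, then turn left 37°, forward 5.3 m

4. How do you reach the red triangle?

turn right 94°, forward 3.7 m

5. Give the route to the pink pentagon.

turn right 170°, forward 9.8 m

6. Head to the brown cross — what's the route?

turn left 126°, forward 5.1 m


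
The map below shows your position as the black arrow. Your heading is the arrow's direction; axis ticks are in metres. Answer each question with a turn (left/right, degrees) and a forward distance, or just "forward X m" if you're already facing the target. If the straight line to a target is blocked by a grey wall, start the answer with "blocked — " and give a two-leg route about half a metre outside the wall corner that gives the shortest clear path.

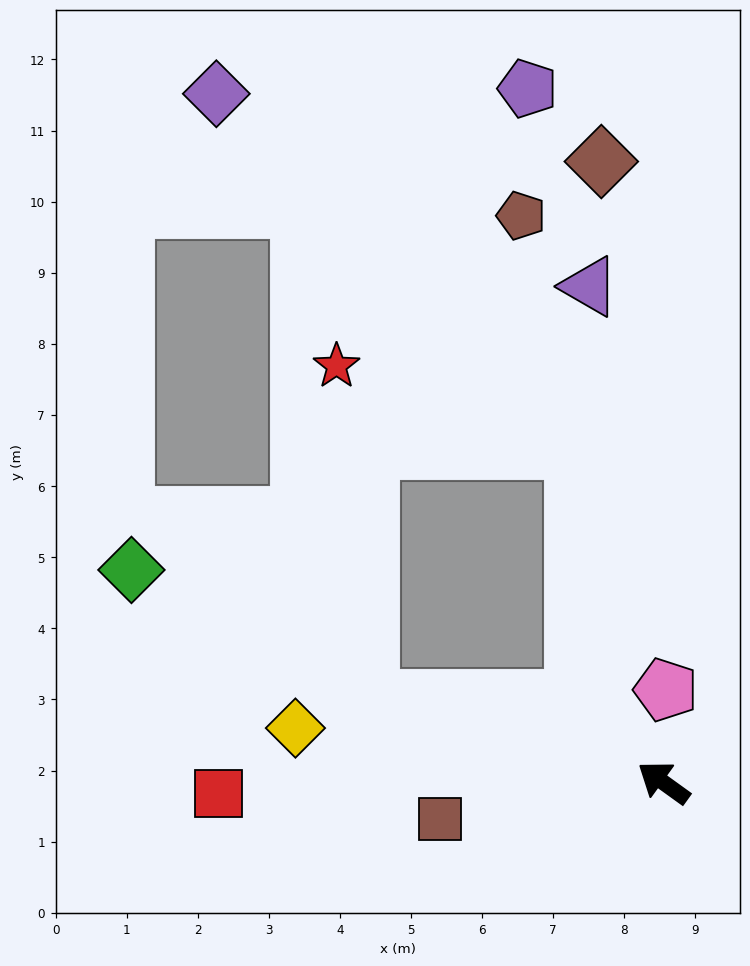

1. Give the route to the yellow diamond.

turn left 27°, forward 5.2 m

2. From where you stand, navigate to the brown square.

turn left 45°, forward 3.2 m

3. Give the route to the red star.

blocked — turn left 20°, forward 4.3 m, then turn right 69°, forward 4.7 m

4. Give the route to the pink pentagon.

turn right 56°, forward 1.3 m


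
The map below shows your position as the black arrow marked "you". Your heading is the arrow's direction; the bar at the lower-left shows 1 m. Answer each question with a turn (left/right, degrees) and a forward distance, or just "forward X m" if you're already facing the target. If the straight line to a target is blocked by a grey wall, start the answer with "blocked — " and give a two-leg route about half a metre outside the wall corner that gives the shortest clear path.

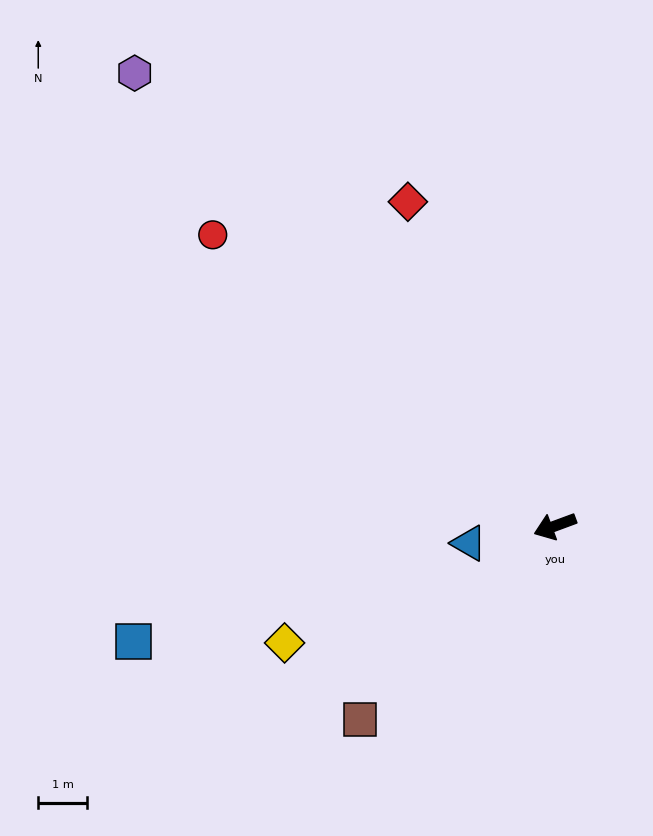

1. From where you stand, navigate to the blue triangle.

turn right 9°, forward 1.8 m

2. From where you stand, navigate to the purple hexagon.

turn right 67°, forward 12.7 m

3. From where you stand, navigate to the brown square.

turn left 24°, forward 5.7 m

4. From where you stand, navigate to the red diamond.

turn right 86°, forward 7.3 m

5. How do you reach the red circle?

turn right 61°, forward 9.3 m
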